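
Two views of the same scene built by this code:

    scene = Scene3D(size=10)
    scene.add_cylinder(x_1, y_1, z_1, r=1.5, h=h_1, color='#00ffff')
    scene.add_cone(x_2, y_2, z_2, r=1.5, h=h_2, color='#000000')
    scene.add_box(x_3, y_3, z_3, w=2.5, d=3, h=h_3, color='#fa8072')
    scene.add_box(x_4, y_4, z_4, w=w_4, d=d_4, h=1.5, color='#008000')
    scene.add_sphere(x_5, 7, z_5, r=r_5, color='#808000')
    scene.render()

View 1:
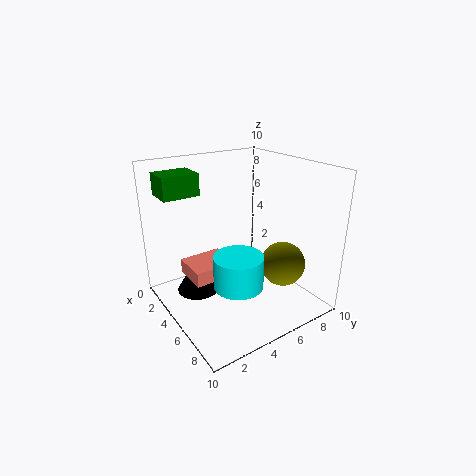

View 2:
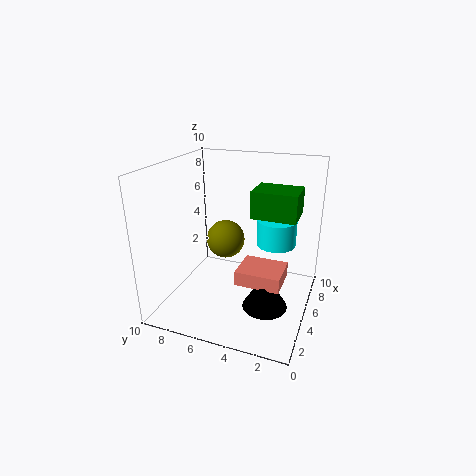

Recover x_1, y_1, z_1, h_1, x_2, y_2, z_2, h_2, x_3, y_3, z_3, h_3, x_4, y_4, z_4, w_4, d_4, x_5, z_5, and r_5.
x_1 = 8; y_1 = 3; z_1 = 3.5; h_1 = 2; x_2 = 3.5; y_2 = 2.5; z_2 = 1; h_2 = 2.5; x_3 = 3; y_3 = 1.5; z_3 = 2.5; h_3 = 1; x_4 = 1.5; y_4 = 0.5; z_4 = 8; w_4 = 2; d_4 = 2.5; x_5 = 7.5; z_5 = 3.5; r_5 = 1.5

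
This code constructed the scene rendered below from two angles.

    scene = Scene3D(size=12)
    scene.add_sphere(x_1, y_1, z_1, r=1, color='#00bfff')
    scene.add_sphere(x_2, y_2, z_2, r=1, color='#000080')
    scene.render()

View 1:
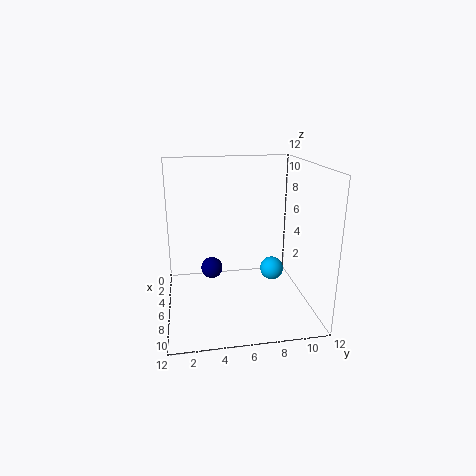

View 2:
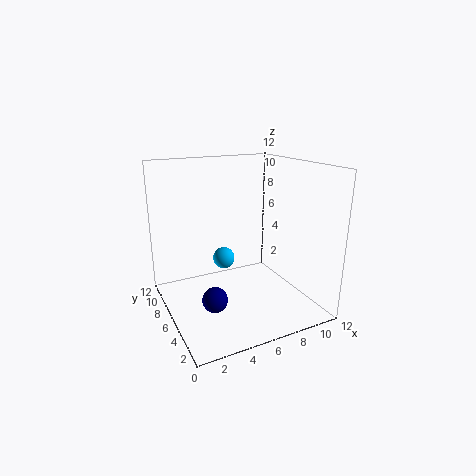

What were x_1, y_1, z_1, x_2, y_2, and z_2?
x_1 = 6, y_1 = 9, z_1 = 3, x_2 = 3, y_2 = 4, z_2 = 2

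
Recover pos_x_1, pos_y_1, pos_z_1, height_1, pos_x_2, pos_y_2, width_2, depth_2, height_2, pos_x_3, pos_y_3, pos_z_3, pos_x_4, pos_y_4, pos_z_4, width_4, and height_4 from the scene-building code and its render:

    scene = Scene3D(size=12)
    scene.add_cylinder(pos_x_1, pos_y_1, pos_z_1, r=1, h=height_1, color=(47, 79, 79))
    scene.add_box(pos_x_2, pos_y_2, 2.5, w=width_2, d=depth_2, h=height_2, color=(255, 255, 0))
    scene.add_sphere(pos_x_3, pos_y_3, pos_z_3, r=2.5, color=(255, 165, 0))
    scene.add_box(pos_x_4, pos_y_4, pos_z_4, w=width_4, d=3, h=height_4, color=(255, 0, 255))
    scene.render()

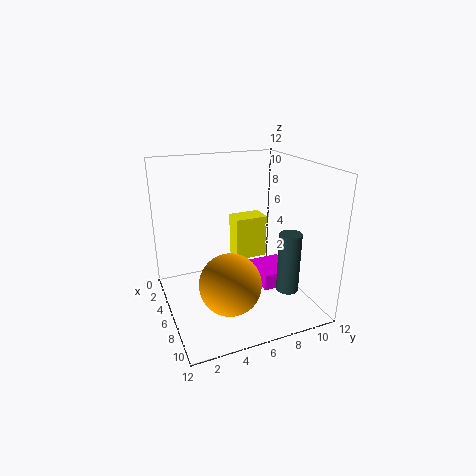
pos_x_1 = 7, pos_y_1 = 10.5, pos_z_1 = 0.5, height_1 = 5.5, pos_x_2 = 1.5, pos_y_2 = 7, width_2 = 2, depth_2 = 3, height_2 = 4, pos_x_3 = 8, pos_y_3 = 4.5, pos_z_3 = 3, pos_x_4 = 3, pos_y_4 = 8.5, pos_z_4 = 0.5, width_4 = 3.5, height_4 = 1.5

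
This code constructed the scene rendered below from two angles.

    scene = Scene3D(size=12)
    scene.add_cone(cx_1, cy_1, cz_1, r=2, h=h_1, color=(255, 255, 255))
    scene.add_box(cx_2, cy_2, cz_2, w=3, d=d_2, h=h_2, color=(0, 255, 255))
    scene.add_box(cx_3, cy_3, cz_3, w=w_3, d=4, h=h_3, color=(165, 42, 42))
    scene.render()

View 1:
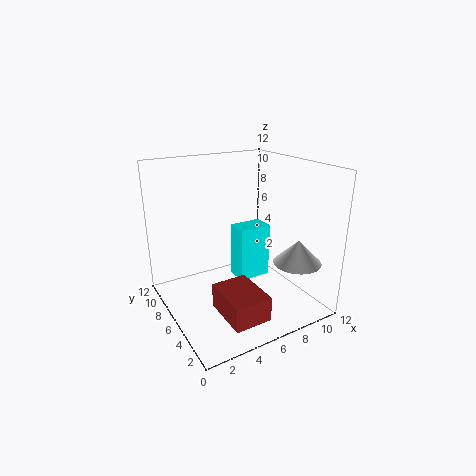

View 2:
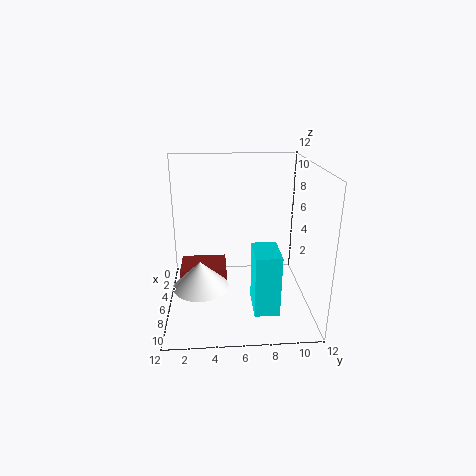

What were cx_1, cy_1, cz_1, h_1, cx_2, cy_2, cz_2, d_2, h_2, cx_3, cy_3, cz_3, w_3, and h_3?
cx_1 = 10
cy_1 = 3
cz_1 = 4
h_1 = 2
cx_2 = 7
cy_2 = 7
cz_2 = 1
d_2 = 2
h_2 = 5
cx_3 = 3
cy_3 = 1
cz_3 = 1
w_3 = 3
h_3 = 2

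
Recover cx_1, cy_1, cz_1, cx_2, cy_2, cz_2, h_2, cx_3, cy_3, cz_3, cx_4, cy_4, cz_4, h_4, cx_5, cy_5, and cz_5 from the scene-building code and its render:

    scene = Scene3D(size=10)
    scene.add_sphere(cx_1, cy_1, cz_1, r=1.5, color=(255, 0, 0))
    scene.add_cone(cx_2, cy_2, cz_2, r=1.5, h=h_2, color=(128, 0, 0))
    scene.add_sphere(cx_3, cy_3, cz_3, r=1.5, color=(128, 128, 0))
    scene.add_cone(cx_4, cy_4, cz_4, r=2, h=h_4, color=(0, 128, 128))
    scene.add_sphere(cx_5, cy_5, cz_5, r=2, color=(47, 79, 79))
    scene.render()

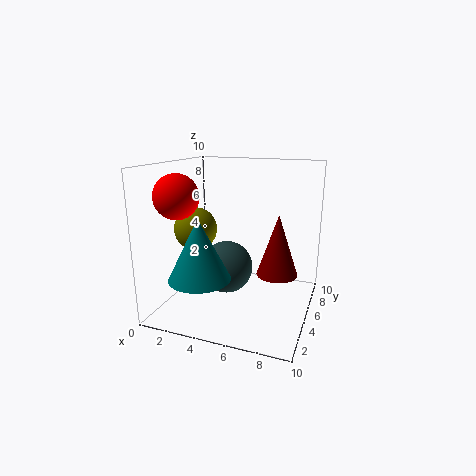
cx_1 = 1.5; cy_1 = 3; cz_1 = 8; cx_2 = 7.5; cy_2 = 6.5; cz_2 = 2; h_2 = 4.5; cx_3 = 2; cy_3 = 4.5; cz_3 = 5.5; cx_4 = 3.5; cy_4 = 2; cz_4 = 3; h_4 = 4; cx_5 = 3.5; cy_5 = 6.5; cz_5 = 2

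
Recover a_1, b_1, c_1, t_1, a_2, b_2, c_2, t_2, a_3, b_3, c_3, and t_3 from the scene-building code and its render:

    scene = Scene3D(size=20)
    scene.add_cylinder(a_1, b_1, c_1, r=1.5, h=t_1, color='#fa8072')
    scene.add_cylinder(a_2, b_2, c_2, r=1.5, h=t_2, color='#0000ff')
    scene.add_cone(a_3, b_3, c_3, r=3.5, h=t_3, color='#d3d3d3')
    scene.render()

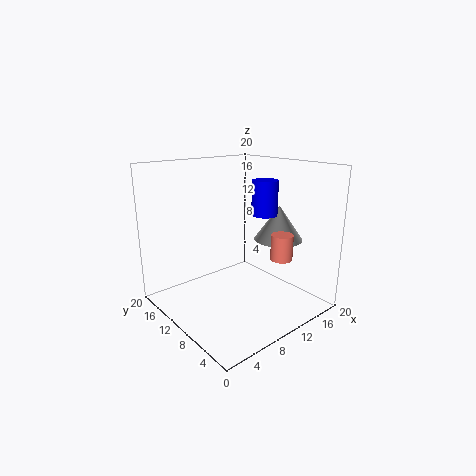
a_1 = 13.5; b_1 = 5; c_1 = 7.5; t_1 = 3.5; a_2 = 8.5; b_2 = 3.5; c_2 = 15; t_2 = 4; a_3 = 16; b_3 = 8; c_3 = 9; t_3 = 5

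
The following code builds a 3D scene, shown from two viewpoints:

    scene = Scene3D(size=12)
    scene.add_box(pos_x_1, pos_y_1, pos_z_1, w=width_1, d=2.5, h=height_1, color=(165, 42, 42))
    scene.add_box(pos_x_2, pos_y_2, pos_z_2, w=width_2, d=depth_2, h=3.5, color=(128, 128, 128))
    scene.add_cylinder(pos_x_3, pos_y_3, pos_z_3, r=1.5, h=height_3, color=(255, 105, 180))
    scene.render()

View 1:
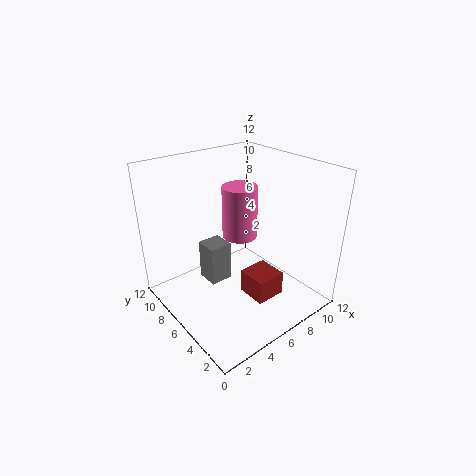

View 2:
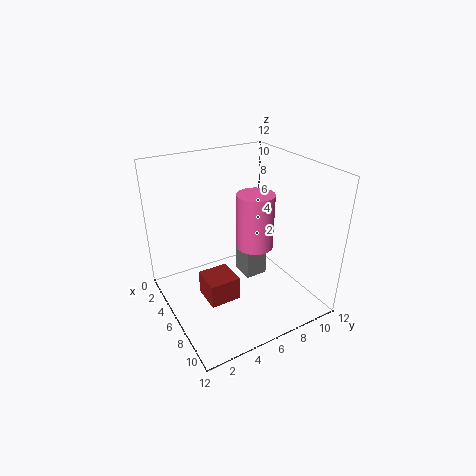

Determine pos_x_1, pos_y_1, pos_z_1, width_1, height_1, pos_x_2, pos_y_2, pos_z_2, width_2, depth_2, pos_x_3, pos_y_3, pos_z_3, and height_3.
pos_x_1 = 5.5
pos_y_1 = 2.5
pos_z_1 = 1.5
width_1 = 2.5
height_1 = 2
pos_x_2 = 4
pos_y_2 = 7
pos_z_2 = 1.5
width_2 = 2
depth_2 = 2
pos_x_3 = 7
pos_y_3 = 7
pos_z_3 = 5.5
height_3 = 4.5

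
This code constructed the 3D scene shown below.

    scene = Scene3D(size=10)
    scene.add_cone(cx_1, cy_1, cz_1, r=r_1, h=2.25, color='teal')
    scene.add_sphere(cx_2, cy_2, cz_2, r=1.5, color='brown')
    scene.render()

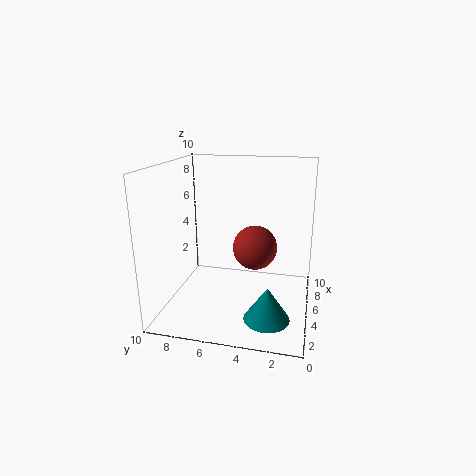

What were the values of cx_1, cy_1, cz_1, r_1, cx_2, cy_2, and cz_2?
cx_1 = 2.5; cy_1 = 2.5; cz_1 = 0.5; r_1 = 1.5; cx_2 = 4.75; cy_2 = 3.75; cz_2 = 4.5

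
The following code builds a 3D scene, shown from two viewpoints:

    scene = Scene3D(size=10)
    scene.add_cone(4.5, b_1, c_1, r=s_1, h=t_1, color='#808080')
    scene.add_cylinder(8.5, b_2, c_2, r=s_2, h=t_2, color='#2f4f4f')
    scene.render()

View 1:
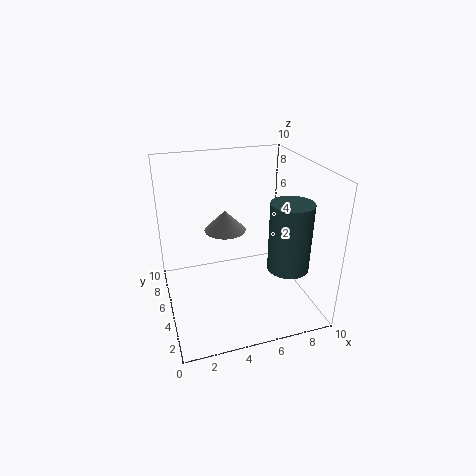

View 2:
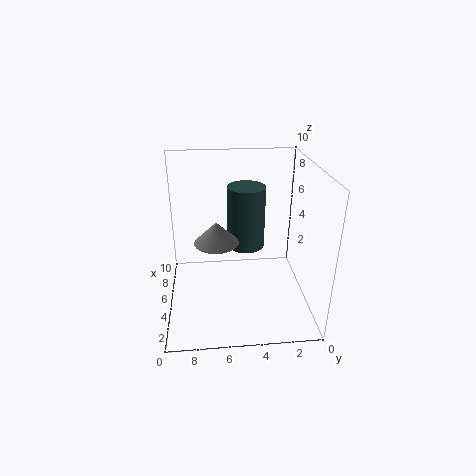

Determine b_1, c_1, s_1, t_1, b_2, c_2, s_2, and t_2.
b_1 = 6.5
c_1 = 5
s_1 = 1.5
t_1 = 1.5
b_2 = 4
c_2 = 2.5
s_2 = 1.5
t_2 = 5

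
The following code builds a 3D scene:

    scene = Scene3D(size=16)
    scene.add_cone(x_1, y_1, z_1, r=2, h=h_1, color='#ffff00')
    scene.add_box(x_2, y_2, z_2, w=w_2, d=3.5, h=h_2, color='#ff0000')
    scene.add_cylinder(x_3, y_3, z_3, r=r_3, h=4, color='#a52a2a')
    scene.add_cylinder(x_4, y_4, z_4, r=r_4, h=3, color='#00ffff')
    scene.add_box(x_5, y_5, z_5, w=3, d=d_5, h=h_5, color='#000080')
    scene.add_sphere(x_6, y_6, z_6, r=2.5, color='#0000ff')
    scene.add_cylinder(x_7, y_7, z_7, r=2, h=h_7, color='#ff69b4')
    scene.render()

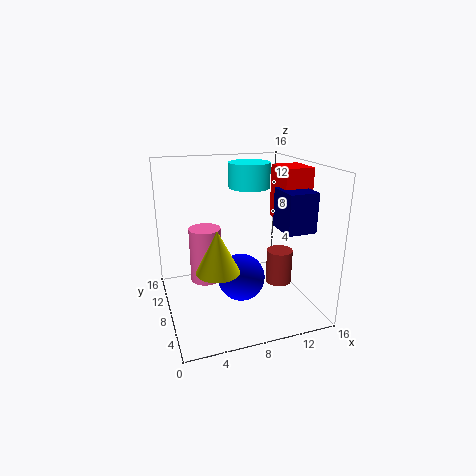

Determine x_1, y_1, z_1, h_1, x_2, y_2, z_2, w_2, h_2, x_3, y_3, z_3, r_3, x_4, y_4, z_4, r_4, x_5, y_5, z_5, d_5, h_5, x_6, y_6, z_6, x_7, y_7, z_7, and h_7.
x_1 = 4; y_1 = 2; z_1 = 7.5; h_1 = 4; x_2 = 11.5; y_2 = 4; z_2 = 10.5; w_2 = 3; h_2 = 5.5; x_3 = 13; y_3 = 7.5; z_3 = 2; r_3 = 1.5; x_4 = 11; y_4 = 12.5; z_4 = 12.5; r_4 = 2.5; x_5 = 11; y_5 = 2; z_5 = 10; d_5 = 3.5; h_5 = 4; x_6 = 7.5; y_6 = 5.5; z_6 = 4.5; x_7 = 5.5; y_7 = 13.5; z_7 = 0.5; h_7 = 7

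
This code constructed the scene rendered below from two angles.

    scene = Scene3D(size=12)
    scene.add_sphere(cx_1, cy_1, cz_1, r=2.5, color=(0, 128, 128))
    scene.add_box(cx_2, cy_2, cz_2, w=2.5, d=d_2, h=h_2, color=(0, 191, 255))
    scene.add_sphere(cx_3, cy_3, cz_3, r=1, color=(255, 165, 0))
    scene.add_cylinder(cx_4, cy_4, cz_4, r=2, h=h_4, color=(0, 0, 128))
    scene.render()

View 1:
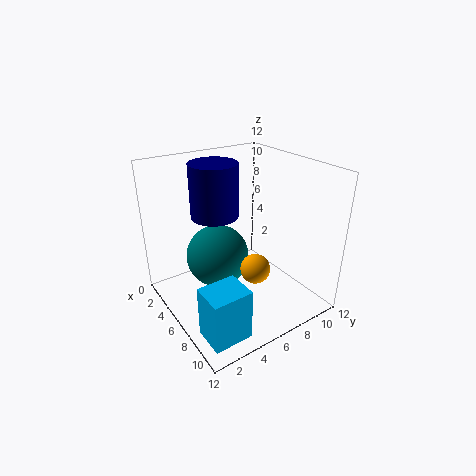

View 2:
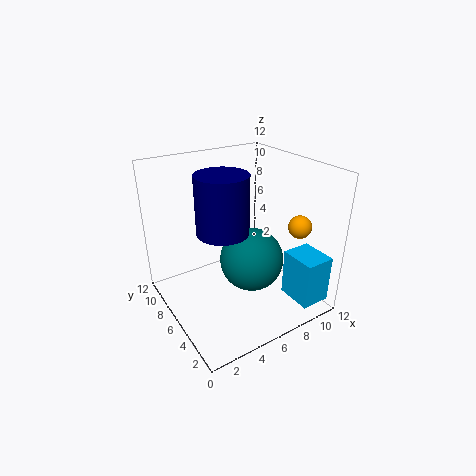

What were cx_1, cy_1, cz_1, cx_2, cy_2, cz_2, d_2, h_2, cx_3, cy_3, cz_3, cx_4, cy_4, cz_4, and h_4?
cx_1 = 6; cy_1 = 4; cz_1 = 5; cx_2 = 9; cy_2 = 0.5; cz_2 = 1; d_2 = 3; h_2 = 4; cx_3 = 11; cy_3 = 4; cz_3 = 6.5; cx_4 = 4; cy_4 = 5; cz_4 = 7.5; h_4 = 4.5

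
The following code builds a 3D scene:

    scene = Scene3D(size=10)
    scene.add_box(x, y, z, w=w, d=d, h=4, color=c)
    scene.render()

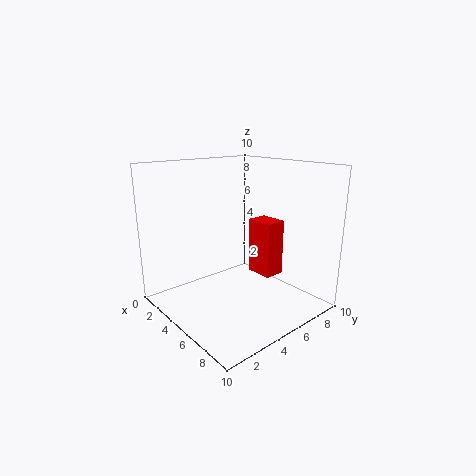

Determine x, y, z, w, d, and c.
x = 4.5
y = 6.5
z = 2
w = 2
d = 1.5
c = 'red'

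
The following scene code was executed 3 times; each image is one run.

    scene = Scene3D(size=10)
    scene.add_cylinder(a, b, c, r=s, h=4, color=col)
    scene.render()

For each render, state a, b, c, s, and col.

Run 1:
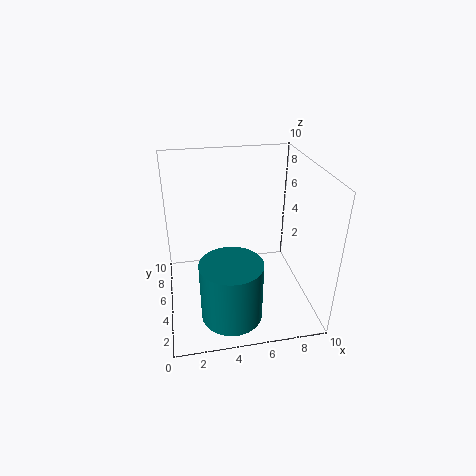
a = 4, b = 2, c = 1, s = 2, col = 'teal'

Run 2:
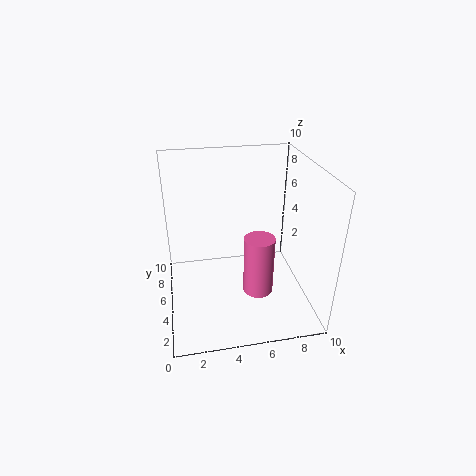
a = 6, b = 3, c = 2, s = 1, col = 'hotpink'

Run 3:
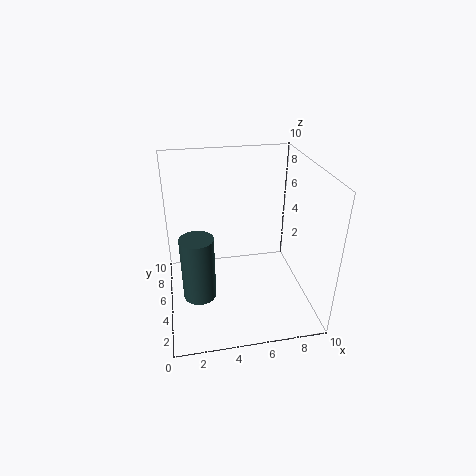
a = 2, b = 2, c = 3, s = 1, col = 'darkslategray'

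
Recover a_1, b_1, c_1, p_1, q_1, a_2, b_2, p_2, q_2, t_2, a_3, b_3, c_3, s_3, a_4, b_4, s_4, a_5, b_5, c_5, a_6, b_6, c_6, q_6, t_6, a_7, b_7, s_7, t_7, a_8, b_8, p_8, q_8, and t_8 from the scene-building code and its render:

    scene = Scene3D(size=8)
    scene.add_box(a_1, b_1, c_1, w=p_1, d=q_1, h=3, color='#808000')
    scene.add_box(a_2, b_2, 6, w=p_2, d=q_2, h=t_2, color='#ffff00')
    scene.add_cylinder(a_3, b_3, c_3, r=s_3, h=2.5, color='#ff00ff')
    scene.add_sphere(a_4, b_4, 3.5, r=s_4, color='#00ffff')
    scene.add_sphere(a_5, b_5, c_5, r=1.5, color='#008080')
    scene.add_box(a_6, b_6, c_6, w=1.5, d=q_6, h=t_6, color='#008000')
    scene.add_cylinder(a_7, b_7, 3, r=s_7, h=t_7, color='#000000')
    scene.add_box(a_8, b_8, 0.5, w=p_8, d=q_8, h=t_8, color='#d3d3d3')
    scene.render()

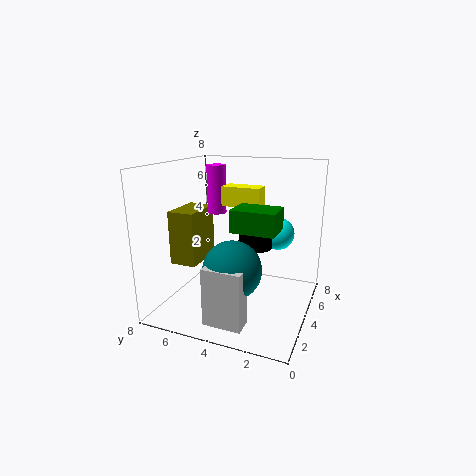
a_1 = 2.5; b_1 = 6; c_1 = 2.5; p_1 = 2.5; q_1 = 1.5; a_2 = 3; b_2 = 2.5; p_2 = 1; q_2 = 2; t_2 = 1; a_3 = 3.5; b_3 = 5; c_3 = 5.5; s_3 = 0.5; a_4 = 7; b_4 = 2.5; s_4 = 1; a_5 = 2; b_5 = 3.5; c_5 = 3; a_6 = 0.5; b_6 = 1; c_6 = 5.5; q_6 = 2; t_6 = 1; a_7 = 5.5; b_7 = 3.5; s_7 = 1; t_7 = 1; a_8 = 0.5; b_8 = 2.5; p_8 = 1; q_8 = 2; t_8 = 3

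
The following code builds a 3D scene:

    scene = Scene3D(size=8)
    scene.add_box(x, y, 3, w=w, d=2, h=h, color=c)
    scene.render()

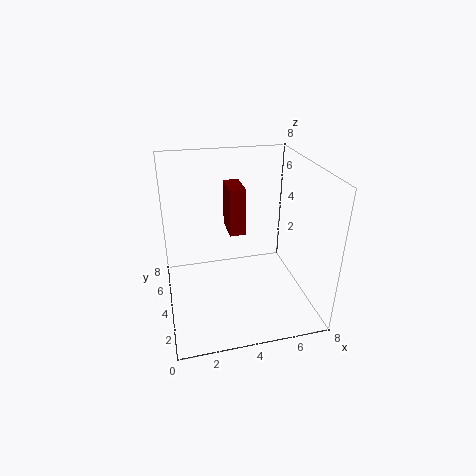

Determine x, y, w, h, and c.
x = 4; y = 6; w = 1; h = 3; c = 'maroon'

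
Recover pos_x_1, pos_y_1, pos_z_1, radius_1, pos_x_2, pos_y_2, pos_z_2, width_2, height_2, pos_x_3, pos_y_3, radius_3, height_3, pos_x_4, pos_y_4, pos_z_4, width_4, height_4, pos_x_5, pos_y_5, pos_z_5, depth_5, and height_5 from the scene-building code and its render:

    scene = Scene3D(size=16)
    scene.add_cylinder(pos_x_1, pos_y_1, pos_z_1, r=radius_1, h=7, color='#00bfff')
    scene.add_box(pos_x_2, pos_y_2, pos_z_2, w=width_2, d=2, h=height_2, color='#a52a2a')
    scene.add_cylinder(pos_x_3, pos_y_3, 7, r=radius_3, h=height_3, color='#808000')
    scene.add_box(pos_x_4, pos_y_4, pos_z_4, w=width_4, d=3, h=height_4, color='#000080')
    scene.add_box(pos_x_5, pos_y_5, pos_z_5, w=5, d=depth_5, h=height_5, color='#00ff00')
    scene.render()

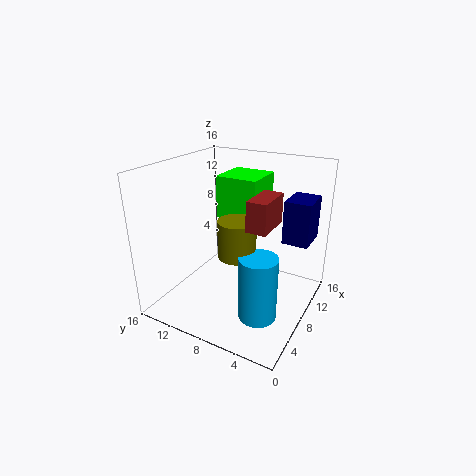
pos_x_1 = 5; pos_y_1 = 4; pos_z_1 = 1; radius_1 = 2; pos_x_2 = 4; pos_y_2 = 3; pos_z_2 = 11; width_2 = 4; height_2 = 3; pos_x_3 = 6; pos_y_3 = 7; radius_3 = 2; height_3 = 4; pos_x_4 = 11; pos_y_4 = 1; pos_z_4 = 7; width_4 = 4; height_4 = 5; pos_x_5 = 10; pos_y_5 = 7; pos_z_5 = 9; depth_5 = 5; height_5 = 5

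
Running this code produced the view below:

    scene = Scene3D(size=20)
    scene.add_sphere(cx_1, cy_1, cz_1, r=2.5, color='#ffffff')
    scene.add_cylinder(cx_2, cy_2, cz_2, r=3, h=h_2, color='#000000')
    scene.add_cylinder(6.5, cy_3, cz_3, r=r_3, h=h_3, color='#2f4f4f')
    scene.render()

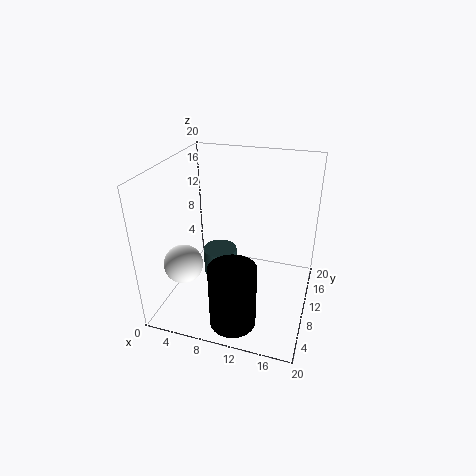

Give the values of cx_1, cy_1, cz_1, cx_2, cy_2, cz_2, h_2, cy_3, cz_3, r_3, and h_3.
cx_1 = 4.5, cy_1 = 4, cz_1 = 8.5, cx_2 = 11.5, cy_2 = 3, cz_2 = 1.5, h_2 = 8.5, cy_3 = 12, cz_3 = 2.5, r_3 = 2.5, h_3 = 4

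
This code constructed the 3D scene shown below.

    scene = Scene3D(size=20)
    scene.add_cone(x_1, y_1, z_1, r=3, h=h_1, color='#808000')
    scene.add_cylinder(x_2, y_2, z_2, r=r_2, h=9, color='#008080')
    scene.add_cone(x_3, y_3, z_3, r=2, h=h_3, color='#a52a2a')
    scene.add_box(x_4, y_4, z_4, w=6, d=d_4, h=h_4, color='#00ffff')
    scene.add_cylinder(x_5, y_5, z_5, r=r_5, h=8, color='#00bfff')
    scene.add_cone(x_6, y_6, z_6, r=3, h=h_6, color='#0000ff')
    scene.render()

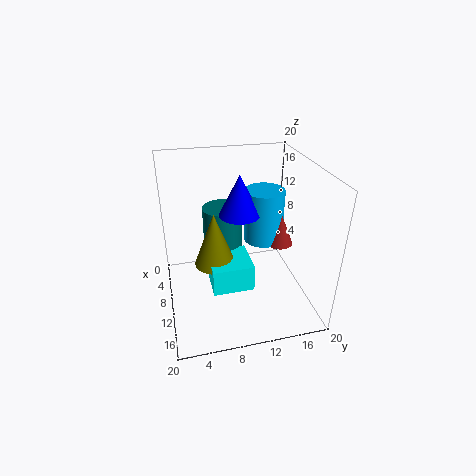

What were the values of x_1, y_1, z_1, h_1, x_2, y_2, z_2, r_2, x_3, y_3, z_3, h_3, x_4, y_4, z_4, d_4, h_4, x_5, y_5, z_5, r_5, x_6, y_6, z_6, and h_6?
x_1 = 8, y_1 = 7, z_1 = 5, h_1 = 8, x_2 = 4, y_2 = 9, z_2 = 3, r_2 = 3, x_3 = 8, y_3 = 17, z_3 = 7, h_3 = 5, x_4 = 6, y_4 = 6, z_4 = 2, d_4 = 6, h_4 = 4, x_5 = 6, y_5 = 15, z_5 = 7, r_5 = 3, x_6 = 7, y_6 = 11, z_6 = 12, h_6 = 6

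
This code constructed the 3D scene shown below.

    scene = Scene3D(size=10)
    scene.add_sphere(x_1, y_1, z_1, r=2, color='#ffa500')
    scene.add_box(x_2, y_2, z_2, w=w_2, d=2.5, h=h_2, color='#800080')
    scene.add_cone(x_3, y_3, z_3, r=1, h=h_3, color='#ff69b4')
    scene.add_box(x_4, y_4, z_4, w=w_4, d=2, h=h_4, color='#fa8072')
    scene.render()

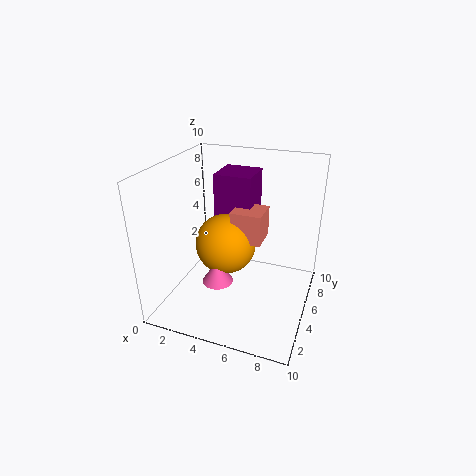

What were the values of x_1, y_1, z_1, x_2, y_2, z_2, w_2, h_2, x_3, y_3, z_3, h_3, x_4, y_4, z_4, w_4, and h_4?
x_1 = 4.5, y_1 = 4, z_1 = 5, x_2 = 3.5, y_2 = 4.5, z_2 = 5.5, w_2 = 2.5, h_2 = 4, x_3 = 4.5, y_3 = 2.5, z_3 = 3, h_3 = 1.5, x_4 = 5, y_4 = 3.5, z_4 = 5.5, w_4 = 2, h_4 = 2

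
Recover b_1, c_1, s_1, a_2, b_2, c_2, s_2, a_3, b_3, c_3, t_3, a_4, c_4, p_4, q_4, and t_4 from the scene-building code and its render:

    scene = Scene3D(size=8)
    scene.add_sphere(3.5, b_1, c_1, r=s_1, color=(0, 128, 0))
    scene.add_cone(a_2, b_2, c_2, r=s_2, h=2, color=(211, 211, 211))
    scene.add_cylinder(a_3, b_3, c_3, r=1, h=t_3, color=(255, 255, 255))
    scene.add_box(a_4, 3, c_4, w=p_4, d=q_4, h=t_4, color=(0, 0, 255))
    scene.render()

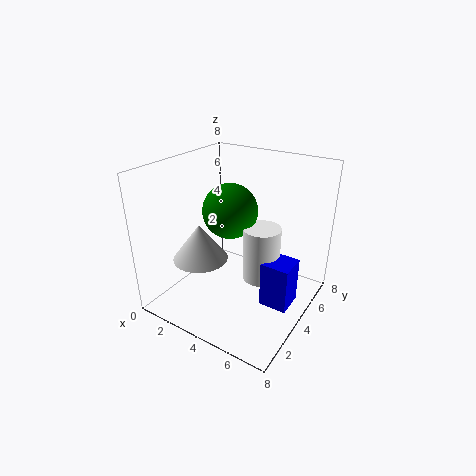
b_1 = 4; c_1 = 5.5; s_1 = 1.5; a_2 = 2.5; b_2 = 2.5; c_2 = 3; s_2 = 1.5; a_3 = 5.5; b_3 = 4; c_3 = 2; t_3 = 3; a_4 = 6; c_4 = 1; p_4 = 1.5; q_4 = 1.5; t_4 = 2.5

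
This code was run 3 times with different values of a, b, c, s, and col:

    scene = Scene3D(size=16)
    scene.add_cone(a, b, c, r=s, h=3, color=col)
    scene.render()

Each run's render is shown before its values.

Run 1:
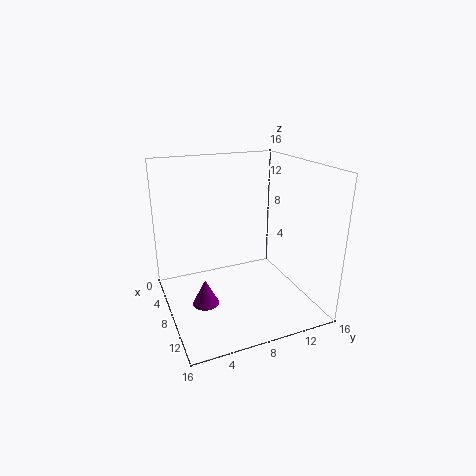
a = 8; b = 4; c = 0.5; s = 1.5; col = 'purple'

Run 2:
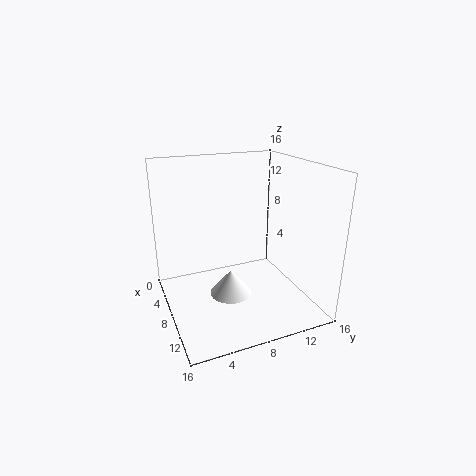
a = 7; b = 7.5; c = 0.5; s = 2.5; col = 'white'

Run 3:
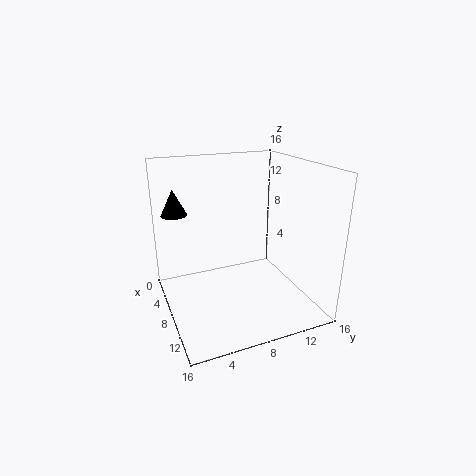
a = 3.5; b = 2; c = 10; s = 1.5; col = 'black'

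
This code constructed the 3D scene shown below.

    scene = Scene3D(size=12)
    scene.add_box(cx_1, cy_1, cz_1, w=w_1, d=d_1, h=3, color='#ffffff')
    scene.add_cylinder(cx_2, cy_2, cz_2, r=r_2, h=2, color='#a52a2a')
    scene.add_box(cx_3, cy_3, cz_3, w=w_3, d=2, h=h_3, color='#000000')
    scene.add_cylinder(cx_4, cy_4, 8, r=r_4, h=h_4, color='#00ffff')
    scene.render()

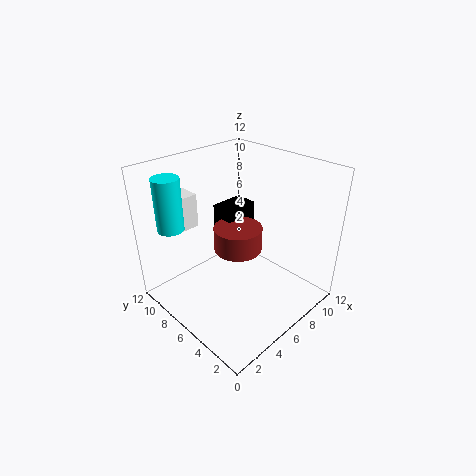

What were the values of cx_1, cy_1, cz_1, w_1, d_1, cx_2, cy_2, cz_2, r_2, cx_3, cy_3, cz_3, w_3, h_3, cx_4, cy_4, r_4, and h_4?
cx_1 = 3
cy_1 = 10
cz_1 = 6
w_1 = 2
d_1 = 2
cx_2 = 6
cy_2 = 6
cz_2 = 5
r_2 = 2
cx_3 = 6
cy_3 = 7
cz_3 = 6
w_3 = 3
h_3 = 2
cx_4 = 1
cy_4 = 8
r_4 = 1
h_4 = 4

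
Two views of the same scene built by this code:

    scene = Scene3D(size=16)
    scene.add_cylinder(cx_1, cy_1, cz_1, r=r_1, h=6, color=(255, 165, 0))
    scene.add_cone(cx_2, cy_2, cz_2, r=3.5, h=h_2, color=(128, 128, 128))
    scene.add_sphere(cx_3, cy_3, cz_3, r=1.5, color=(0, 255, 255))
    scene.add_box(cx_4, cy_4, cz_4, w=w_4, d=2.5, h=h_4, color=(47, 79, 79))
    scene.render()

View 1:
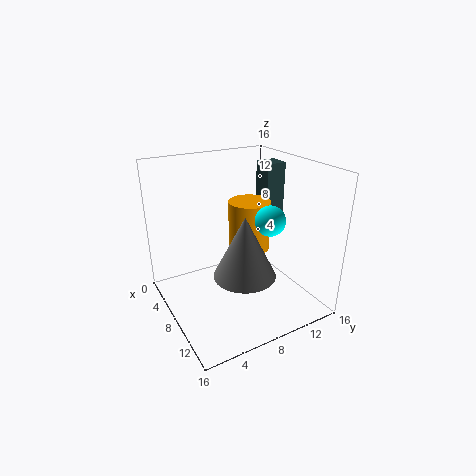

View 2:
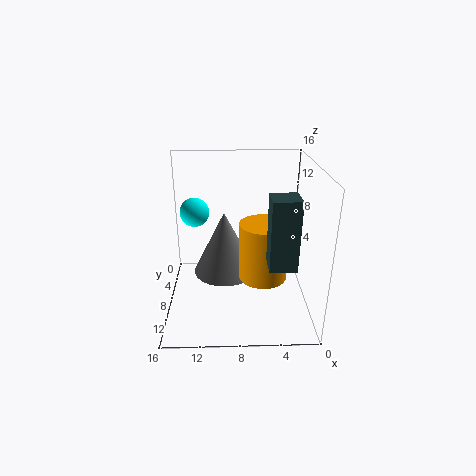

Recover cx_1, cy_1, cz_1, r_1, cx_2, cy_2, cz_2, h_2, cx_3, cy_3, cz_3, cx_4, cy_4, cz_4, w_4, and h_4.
cx_1 = 5.5, cy_1 = 11, cz_1 = 5, r_1 = 2.5, cx_2 = 9.5, cy_2 = 8, cz_2 = 4, h_2 = 7, cx_3 = 12.5, cy_3 = 9, cz_3 = 11.5, cx_4 = 3, cy_4 = 13.5, cz_4 = 8.5, w_4 = 2.5, h_4 = 6.5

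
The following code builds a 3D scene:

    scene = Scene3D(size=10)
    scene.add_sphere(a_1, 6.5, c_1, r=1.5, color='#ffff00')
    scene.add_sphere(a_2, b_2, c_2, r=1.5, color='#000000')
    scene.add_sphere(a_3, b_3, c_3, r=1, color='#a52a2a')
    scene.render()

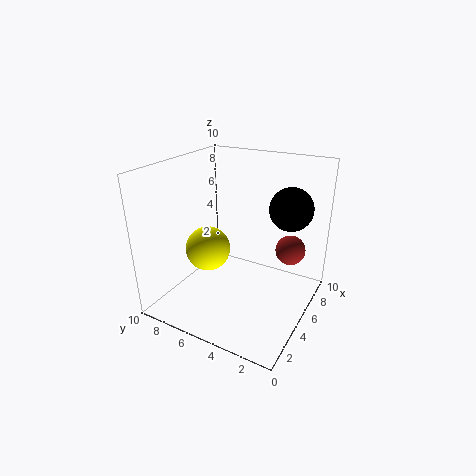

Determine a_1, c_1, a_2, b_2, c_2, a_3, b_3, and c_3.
a_1 = 3.5, c_1 = 4.5, a_2 = 7, b_2 = 2, c_2 = 7, a_3 = 6, b_3 = 1.5, c_3 = 4.5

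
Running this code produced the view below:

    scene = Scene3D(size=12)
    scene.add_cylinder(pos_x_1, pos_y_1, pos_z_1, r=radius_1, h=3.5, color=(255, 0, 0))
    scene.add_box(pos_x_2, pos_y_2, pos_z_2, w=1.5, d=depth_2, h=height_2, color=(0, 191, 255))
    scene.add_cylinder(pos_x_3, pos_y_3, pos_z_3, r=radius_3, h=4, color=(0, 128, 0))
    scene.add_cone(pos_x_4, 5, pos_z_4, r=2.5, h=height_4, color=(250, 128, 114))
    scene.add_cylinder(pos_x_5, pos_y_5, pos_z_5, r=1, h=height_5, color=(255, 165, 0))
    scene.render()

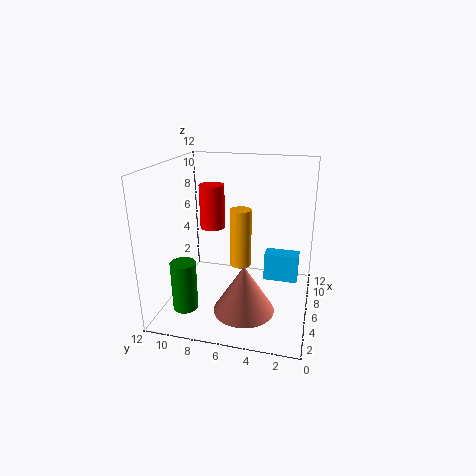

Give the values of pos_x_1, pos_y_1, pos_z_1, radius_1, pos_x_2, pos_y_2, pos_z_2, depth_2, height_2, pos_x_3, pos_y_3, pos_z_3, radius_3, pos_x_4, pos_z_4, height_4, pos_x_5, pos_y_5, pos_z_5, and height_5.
pos_x_1 = 5.5; pos_y_1 = 8; pos_z_1 = 7; radius_1 = 1; pos_x_2 = 7.5; pos_y_2 = 1; pos_z_2 = 1.5; depth_2 = 3; height_2 = 2.5; pos_x_3 = 2.5; pos_y_3 = 9.5; pos_z_3 = 1; radius_3 = 1; pos_x_4 = 4; pos_z_4 = 0.5; height_4 = 4; pos_x_5 = 9; pos_y_5 = 6.5; pos_z_5 = 2; height_5 = 5.5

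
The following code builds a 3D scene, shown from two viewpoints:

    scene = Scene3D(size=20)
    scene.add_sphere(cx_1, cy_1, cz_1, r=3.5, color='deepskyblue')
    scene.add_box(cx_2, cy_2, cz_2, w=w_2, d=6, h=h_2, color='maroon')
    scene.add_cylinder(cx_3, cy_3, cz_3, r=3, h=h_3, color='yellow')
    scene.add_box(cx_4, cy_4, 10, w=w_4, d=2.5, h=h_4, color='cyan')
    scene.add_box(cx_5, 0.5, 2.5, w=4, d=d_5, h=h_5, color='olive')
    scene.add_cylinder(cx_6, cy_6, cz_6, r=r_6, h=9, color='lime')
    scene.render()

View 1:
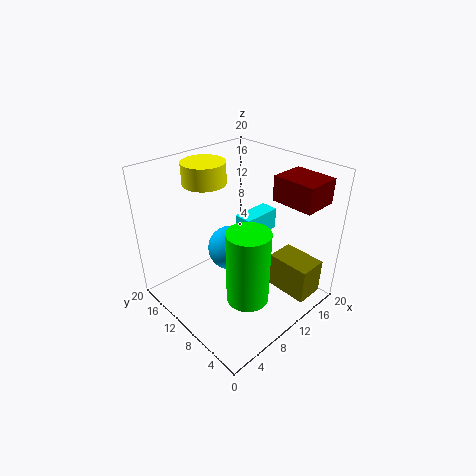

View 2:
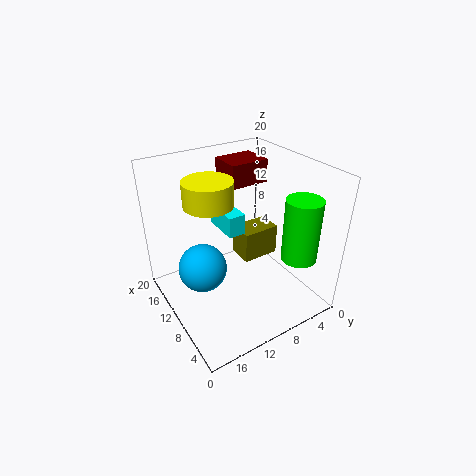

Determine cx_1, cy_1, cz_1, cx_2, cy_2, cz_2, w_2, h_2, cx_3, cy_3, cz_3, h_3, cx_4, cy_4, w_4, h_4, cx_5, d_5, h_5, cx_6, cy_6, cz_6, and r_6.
cx_1 = 12.5; cy_1 = 14.5; cz_1 = 5; cx_2 = 14.5; cy_2 = 2; cz_2 = 15; w_2 = 5; h_2 = 3.5; cx_3 = 8.5; cy_3 = 15; cz_3 = 17; h_3 = 3; cx_4 = 10.5; cy_4 = 8.5; w_4 = 5.5; h_4 = 3; cx_5 = 13; d_5 = 6; h_5 = 5; cx_6 = 5; cy_6 = 3; cz_6 = 7; r_6 = 2.5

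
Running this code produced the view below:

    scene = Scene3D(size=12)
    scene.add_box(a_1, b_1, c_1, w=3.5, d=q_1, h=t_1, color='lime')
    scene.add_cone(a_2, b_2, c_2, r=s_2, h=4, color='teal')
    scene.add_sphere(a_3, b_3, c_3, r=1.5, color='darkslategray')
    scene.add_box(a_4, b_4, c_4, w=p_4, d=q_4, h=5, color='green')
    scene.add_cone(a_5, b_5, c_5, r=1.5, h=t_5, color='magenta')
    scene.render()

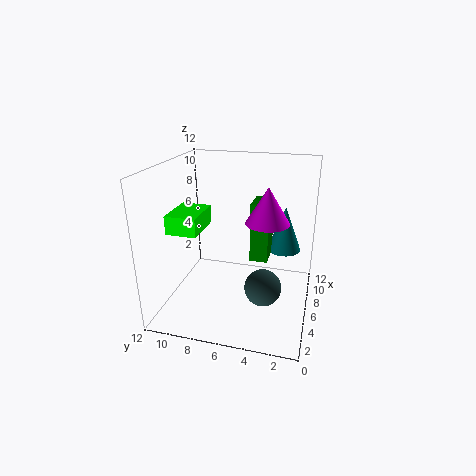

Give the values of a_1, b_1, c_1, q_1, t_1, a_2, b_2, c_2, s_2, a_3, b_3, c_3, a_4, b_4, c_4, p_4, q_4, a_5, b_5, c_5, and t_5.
a_1 = 3; b_1 = 8.5; c_1 = 7; q_1 = 2.5; t_1 = 1.5; a_2 = 9; b_2 = 2.5; c_2 = 4; s_2 = 1.5; a_3 = 4.5; b_3 = 3.5; c_3 = 2.5; a_4 = 6; b_4 = 3.5; c_4 = 4; p_4 = 2.5; q_4 = 1.5; a_5 = 2.5; b_5 = 3; c_5 = 9; t_5 = 2.5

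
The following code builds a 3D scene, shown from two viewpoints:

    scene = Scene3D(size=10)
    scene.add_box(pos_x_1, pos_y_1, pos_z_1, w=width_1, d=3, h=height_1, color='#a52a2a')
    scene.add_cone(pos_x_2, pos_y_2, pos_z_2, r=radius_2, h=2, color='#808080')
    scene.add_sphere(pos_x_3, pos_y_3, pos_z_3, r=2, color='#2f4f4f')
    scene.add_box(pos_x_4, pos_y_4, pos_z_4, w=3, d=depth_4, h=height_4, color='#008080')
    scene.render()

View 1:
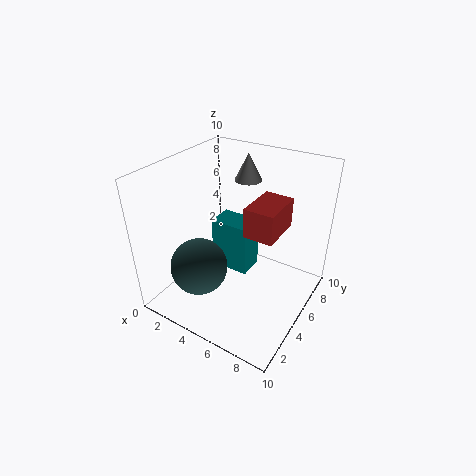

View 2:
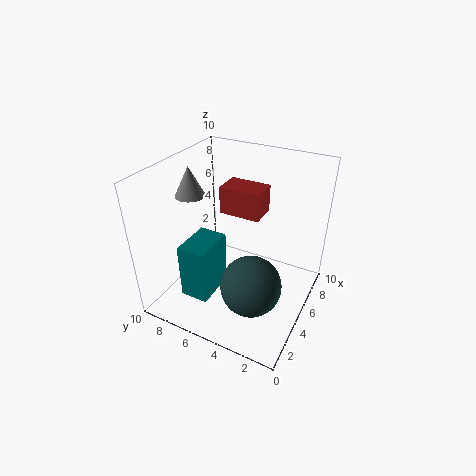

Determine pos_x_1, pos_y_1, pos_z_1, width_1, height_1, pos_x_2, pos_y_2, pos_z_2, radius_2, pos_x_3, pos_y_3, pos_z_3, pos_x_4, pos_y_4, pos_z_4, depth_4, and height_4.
pos_x_1 = 6
pos_y_1 = 4
pos_z_1 = 6
width_1 = 2
height_1 = 2
pos_x_2 = 4
pos_y_2 = 8
pos_z_2 = 8
radius_2 = 1
pos_x_3 = 3
pos_y_3 = 3
pos_z_3 = 3
pos_x_4 = 2
pos_y_4 = 6
pos_z_4 = 1
depth_4 = 2
height_4 = 4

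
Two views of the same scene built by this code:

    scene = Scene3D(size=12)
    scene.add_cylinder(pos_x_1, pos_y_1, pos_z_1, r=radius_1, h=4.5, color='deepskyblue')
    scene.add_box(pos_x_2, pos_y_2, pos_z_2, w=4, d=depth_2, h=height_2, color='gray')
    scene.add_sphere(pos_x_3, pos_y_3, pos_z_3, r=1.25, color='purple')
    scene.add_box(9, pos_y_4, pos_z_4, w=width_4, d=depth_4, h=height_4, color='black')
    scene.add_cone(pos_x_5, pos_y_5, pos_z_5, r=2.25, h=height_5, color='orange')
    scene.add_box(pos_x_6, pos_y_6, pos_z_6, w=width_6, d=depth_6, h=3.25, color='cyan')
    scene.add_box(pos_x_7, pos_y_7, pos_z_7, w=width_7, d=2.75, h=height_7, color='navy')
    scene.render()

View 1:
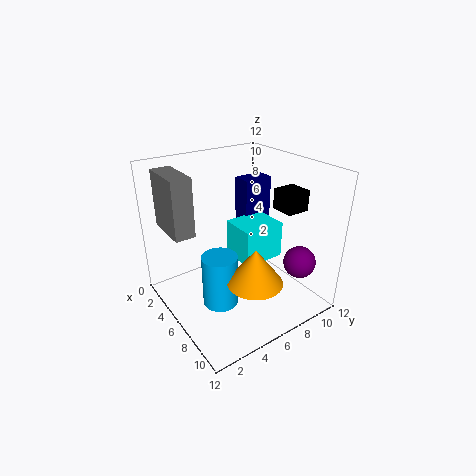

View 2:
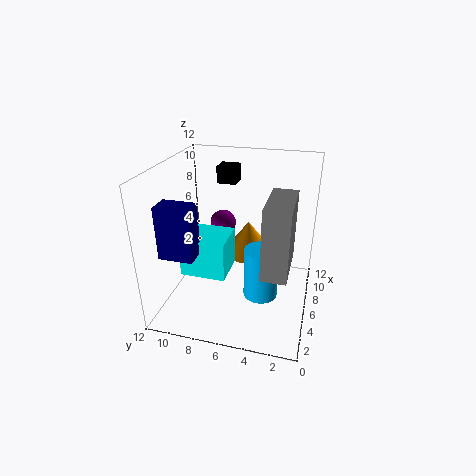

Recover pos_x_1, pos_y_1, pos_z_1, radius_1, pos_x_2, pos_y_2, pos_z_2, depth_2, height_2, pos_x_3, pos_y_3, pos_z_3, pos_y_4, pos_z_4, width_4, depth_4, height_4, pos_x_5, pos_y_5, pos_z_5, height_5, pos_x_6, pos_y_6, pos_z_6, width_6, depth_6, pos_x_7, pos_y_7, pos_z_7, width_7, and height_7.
pos_x_1 = 6.25
pos_y_1 = 4
pos_z_1 = 0.5
radius_1 = 1.5
pos_x_2 = 0.25
pos_y_2 = 1.25
pos_z_2 = 6.25
depth_2 = 1.75
height_2 = 5
pos_x_3 = 10.5
pos_y_3 = 8.75
pos_z_3 = 5
pos_y_4 = 7
pos_z_4 = 9.5
width_4 = 1.75
depth_4 = 1.75
height_4 = 1.5
pos_x_5 = 8.75
pos_y_5 = 5.75
pos_z_5 = 3.25
height_5 = 3
pos_x_6 = 3.5
pos_y_6 = 6.5
pos_z_6 = 3.25
width_6 = 3.25
depth_6 = 3.75
pos_x_7 = 2
pos_y_7 = 8.5
pos_z_7 = 5.5
width_7 = 1.75
height_7 = 4.25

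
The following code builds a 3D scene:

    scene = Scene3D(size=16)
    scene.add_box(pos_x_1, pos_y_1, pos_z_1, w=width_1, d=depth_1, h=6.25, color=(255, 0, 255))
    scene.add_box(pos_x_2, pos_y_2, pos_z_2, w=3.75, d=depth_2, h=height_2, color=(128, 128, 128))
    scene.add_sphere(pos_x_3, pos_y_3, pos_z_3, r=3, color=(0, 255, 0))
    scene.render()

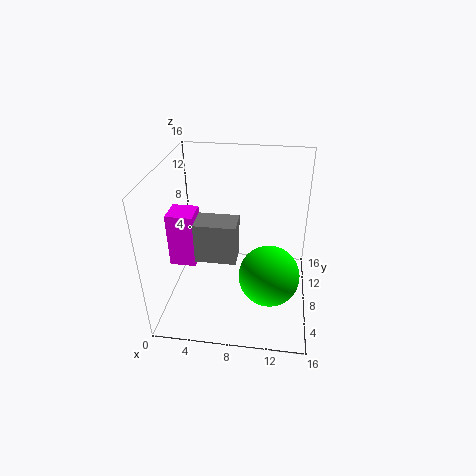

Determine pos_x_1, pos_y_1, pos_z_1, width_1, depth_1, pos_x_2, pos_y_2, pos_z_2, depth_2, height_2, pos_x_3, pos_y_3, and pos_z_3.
pos_x_1 = 0.25; pos_y_1 = 6.75; pos_z_1 = 4.5; width_1 = 3; depth_1 = 3; pos_x_2 = 5; pos_y_2 = 1.25; pos_z_2 = 9.5; depth_2 = 2.5; height_2 = 3.75; pos_x_3 = 11.75; pos_y_3 = 3.5; pos_z_3 = 6.75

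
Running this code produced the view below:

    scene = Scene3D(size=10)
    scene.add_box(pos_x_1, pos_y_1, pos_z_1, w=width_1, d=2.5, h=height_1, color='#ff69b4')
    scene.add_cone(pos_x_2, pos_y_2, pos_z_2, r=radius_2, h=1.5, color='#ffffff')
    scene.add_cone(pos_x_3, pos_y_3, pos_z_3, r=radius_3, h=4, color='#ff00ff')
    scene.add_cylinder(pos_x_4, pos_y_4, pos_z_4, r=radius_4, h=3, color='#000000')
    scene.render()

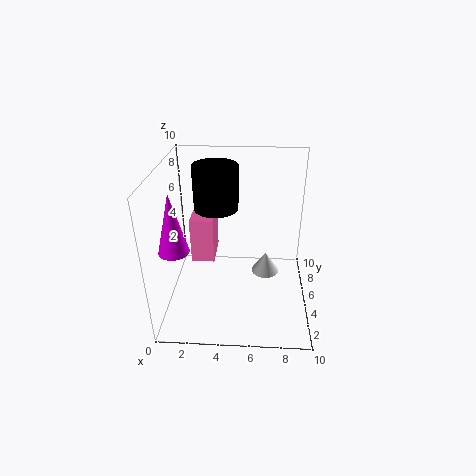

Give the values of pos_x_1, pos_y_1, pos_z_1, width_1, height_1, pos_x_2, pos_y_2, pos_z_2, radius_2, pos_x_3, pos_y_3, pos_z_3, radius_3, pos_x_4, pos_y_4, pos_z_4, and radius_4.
pos_x_1 = 2
pos_y_1 = 3.5
pos_z_1 = 4
width_1 = 1.5
height_1 = 3
pos_x_2 = 7
pos_y_2 = 5.5
pos_z_2 = 2
radius_2 = 1
pos_x_3 = 1
pos_y_3 = 3
pos_z_3 = 5
radius_3 = 1
pos_x_4 = 3.5
pos_y_4 = 5.5
pos_z_4 = 7
radius_4 = 1.5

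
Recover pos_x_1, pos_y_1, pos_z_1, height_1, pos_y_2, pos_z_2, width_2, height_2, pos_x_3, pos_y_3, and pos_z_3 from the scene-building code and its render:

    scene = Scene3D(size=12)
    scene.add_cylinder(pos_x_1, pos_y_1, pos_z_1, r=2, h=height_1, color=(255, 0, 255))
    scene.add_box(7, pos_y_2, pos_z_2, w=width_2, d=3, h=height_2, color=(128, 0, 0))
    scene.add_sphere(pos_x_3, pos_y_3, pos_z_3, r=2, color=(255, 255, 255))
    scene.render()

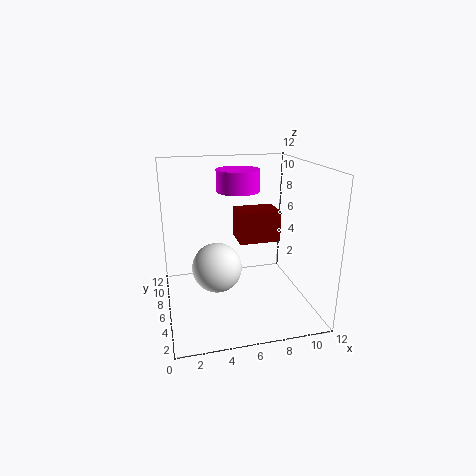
pos_x_1 = 7; pos_y_1 = 10; pos_z_1 = 9; height_1 = 2; pos_y_2 = 9; pos_z_2 = 4; width_2 = 4; height_2 = 3; pos_x_3 = 4; pos_y_3 = 5; pos_z_3 = 4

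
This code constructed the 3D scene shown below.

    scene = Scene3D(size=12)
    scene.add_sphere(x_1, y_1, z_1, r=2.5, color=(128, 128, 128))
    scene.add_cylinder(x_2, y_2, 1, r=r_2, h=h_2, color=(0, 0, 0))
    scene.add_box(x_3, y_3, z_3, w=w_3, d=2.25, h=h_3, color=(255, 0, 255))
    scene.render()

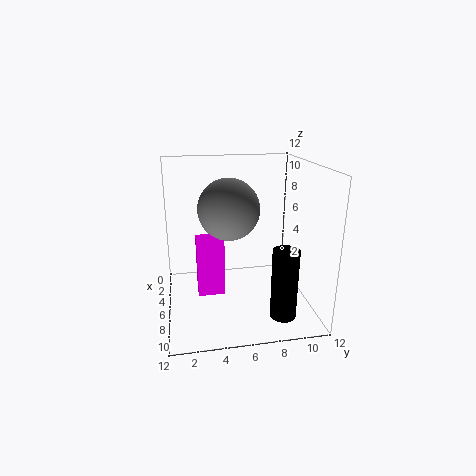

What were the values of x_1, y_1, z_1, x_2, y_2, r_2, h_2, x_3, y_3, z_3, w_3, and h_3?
x_1 = 6, y_1 = 5.25, z_1 = 8.5, x_2 = 10.25, y_2 = 8.75, r_2 = 1, h_2 = 5.5, x_3 = 5.25, y_3 = 2.5, z_3 = 1.25, w_3 = 1.5, h_3 = 5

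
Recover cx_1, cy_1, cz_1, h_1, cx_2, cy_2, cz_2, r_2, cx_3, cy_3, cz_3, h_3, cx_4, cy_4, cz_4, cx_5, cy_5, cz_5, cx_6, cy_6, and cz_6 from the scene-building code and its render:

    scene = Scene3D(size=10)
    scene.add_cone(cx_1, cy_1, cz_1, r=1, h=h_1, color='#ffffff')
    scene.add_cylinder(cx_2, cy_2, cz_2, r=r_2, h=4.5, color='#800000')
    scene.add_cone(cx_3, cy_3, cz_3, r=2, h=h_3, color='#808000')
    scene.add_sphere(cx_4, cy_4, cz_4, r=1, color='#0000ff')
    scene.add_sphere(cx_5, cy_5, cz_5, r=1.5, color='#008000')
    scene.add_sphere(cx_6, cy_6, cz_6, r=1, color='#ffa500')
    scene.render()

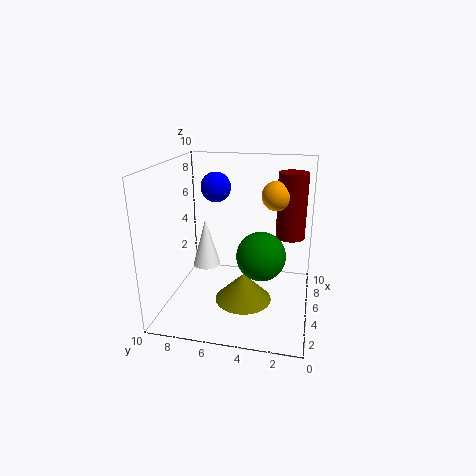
cx_1 = 5.5
cy_1 = 7.5
cz_1 = 2.5
h_1 = 3.5
cx_2 = 6
cy_2 = 1.5
cz_2 = 5
r_2 = 1
cx_3 = 4.5
cy_3 = 4.5
cz_3 = 0.5
h_3 = 2
cx_4 = 5
cy_4 = 6.5
cz_4 = 8.5
cx_5 = 2.5
cy_5 = 3
cz_5 = 5
cx_6 = 5.5
cy_6 = 2.5
cz_6 = 8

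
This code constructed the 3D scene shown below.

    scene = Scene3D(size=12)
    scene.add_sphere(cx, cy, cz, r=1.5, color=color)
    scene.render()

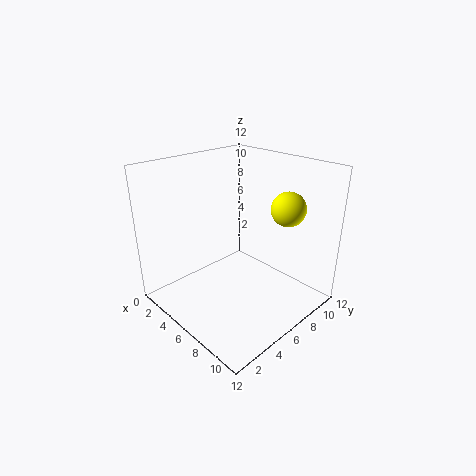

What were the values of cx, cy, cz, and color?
cx = 8, cy = 10, cz = 8, color = 'yellow'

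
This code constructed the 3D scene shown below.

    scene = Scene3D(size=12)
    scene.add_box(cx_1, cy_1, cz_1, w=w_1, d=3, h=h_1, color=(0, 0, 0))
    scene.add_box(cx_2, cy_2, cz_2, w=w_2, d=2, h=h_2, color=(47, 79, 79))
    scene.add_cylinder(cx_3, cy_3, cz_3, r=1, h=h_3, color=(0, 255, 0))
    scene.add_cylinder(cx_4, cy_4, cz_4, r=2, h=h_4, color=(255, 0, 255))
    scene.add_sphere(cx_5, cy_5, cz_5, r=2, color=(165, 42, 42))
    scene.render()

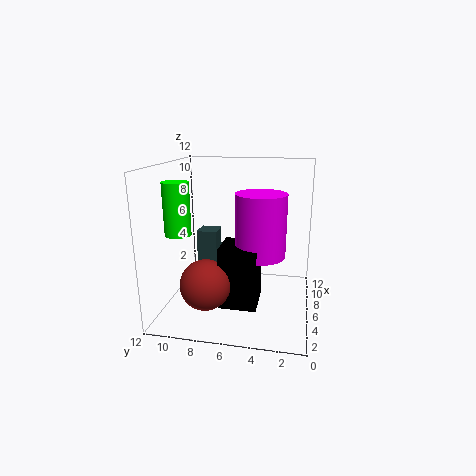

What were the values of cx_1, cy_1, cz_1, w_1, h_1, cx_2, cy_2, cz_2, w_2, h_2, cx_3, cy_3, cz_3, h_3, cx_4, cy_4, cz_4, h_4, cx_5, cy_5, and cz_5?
cx_1 = 3; cy_1 = 4; cz_1 = 1; w_1 = 3; h_1 = 5; cx_2 = 10; cy_2 = 9; cz_2 = 1; w_2 = 2; h_2 = 4; cx_3 = 3; cy_3 = 10; cz_3 = 7; h_3 = 4; cx_4 = 5; cy_4 = 4; cz_4 = 5; h_4 = 5; cx_5 = 3; cy_5 = 8; cz_5 = 3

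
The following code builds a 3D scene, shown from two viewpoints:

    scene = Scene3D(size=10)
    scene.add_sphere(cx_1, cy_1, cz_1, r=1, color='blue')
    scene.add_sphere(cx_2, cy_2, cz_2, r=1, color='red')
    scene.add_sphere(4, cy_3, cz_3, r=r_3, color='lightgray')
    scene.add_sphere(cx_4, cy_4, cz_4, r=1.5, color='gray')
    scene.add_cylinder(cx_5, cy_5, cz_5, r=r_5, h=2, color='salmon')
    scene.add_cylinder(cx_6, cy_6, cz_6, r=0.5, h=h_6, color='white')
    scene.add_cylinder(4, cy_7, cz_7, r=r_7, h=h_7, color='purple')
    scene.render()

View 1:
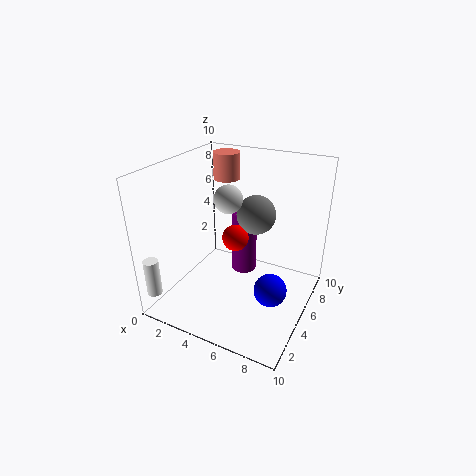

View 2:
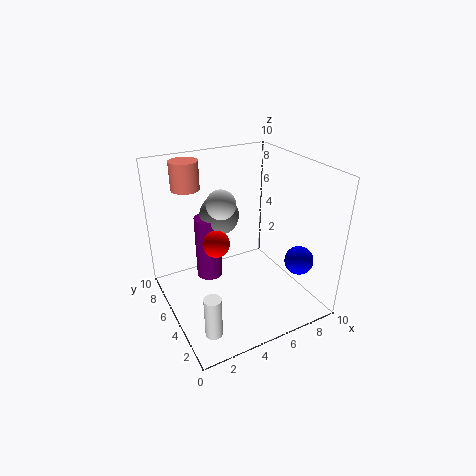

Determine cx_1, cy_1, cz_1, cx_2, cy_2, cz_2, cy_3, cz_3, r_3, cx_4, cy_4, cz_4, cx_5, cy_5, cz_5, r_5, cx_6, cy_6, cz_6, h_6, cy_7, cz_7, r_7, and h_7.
cx_1 = 8.5; cy_1 = 2.5; cz_1 = 3.5; cx_2 = 4; cy_2 = 6.5; cz_2 = 4; cy_3 = 5.5; cz_3 = 7.5; r_3 = 1; cx_4 = 5; cy_4 = 8; cz_4 = 5.5; cx_5 = 2.5; cy_5 = 8; cz_5 = 8; r_5 = 1; cx_6 = 1; cy_6 = 0.5; cz_6 = 2; h_6 = 2.5; cy_7 = 8; cz_7 = 0.5; r_7 = 1; h_7 = 5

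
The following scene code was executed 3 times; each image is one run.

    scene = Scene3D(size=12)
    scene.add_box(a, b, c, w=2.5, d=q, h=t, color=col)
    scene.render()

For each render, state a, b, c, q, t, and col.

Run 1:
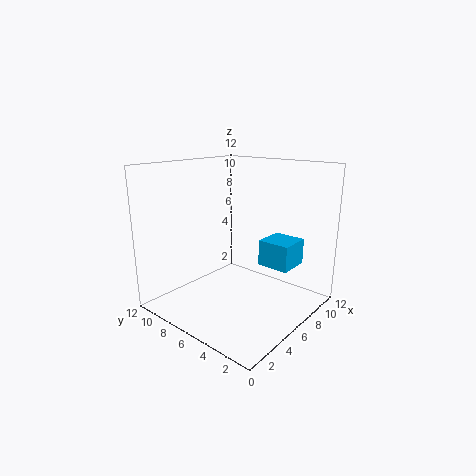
a = 5.5
b = 1
c = 4.5
q = 2.5
t = 2
col = 'deepskyblue'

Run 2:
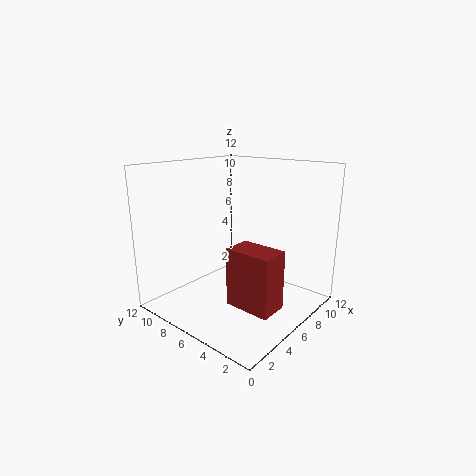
a = 4.5
b = 2
c = 0.5
q = 4
t = 5
col = 'brown'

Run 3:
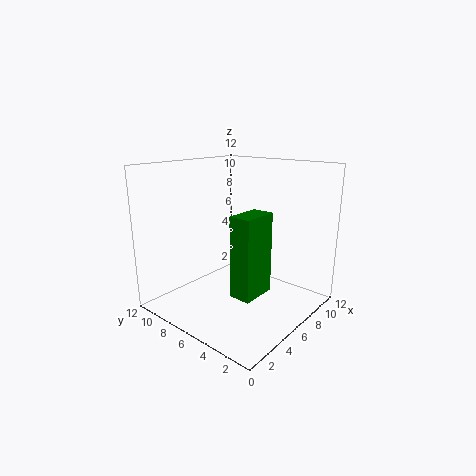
a = 1
b = 1
c = 4
q = 1.5
t = 5.5
col = 'green'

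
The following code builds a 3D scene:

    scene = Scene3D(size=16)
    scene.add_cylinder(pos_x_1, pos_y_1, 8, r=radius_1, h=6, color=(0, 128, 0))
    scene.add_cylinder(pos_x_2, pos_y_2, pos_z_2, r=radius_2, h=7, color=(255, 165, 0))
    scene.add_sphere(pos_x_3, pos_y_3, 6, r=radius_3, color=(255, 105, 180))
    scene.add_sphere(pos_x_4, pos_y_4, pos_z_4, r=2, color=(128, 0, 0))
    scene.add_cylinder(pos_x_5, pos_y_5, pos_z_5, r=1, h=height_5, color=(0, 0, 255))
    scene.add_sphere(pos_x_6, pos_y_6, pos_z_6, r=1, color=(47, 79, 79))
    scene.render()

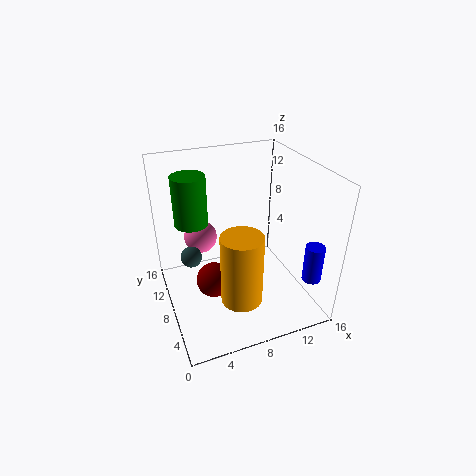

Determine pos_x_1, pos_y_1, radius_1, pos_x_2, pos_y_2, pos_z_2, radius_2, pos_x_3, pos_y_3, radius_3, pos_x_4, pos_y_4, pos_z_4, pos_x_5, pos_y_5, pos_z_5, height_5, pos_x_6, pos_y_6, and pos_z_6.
pos_x_1 = 4; pos_y_1 = 13; radius_1 = 2; pos_x_2 = 6; pos_y_2 = 2; pos_z_2 = 5; radius_2 = 2; pos_x_3 = 5; pos_y_3 = 13; radius_3 = 2; pos_x_4 = 5; pos_y_4 = 8; pos_z_4 = 3; pos_x_5 = 14; pos_y_5 = 2; pos_z_5 = 5; height_5 = 4; pos_x_6 = 2; pos_y_6 = 5; pos_z_6 = 9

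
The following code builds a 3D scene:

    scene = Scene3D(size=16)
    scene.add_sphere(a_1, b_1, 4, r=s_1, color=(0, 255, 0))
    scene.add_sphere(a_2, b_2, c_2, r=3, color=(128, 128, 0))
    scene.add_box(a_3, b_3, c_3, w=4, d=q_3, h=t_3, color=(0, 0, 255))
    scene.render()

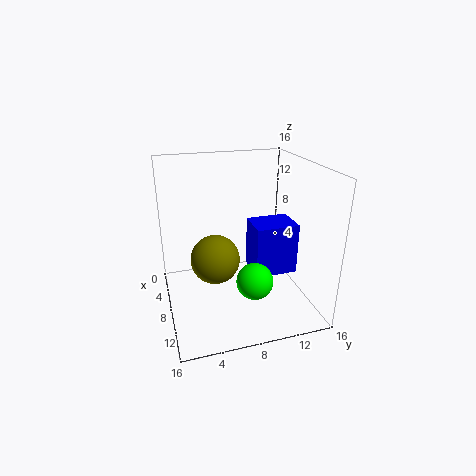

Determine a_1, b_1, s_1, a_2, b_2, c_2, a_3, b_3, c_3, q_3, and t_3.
a_1 = 11
b_1 = 9
s_1 = 2
a_2 = 5
b_2 = 6
c_2 = 4
a_3 = 5
b_3 = 10
c_3 = 3
q_3 = 5
t_3 = 6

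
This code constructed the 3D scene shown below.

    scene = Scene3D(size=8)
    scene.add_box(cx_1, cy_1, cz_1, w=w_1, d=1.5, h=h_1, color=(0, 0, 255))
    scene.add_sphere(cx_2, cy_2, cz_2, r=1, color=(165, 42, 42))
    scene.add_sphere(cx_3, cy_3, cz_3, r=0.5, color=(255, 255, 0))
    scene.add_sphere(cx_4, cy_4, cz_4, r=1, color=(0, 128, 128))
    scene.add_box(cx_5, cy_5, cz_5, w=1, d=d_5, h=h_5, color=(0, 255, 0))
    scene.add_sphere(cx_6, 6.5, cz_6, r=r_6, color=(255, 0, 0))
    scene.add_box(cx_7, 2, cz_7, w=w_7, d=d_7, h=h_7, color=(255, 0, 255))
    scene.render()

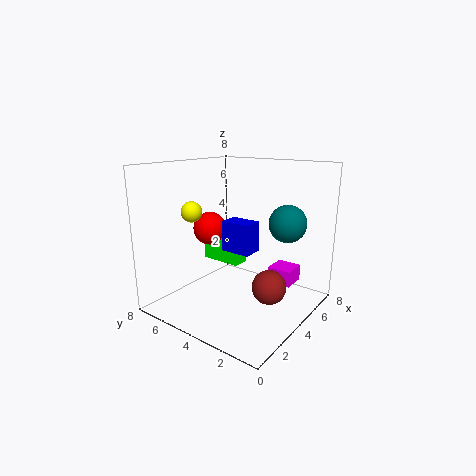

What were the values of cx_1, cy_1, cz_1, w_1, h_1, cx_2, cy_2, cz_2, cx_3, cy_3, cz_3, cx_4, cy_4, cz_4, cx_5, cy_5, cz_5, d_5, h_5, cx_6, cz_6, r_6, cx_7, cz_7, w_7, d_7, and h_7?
cx_1 = 2
cy_1 = 2
cz_1 = 4
w_1 = 1
h_1 = 1.5
cx_2 = 5
cy_2 = 2.5
cz_2 = 1
cx_3 = 1
cy_3 = 4.5
cz_3 = 6
cx_4 = 5
cy_4 = 1.5
cz_4 = 5
cx_5 = 4.5
cy_5 = 4.5
cz_5 = 2
d_5 = 2.5
h_5 = 2
cx_6 = 4.5
cz_6 = 4
r_6 = 1
cx_7 = 6.5
cz_7 = 0.5
w_7 = 1.5
d_7 = 1.5
h_7 = 1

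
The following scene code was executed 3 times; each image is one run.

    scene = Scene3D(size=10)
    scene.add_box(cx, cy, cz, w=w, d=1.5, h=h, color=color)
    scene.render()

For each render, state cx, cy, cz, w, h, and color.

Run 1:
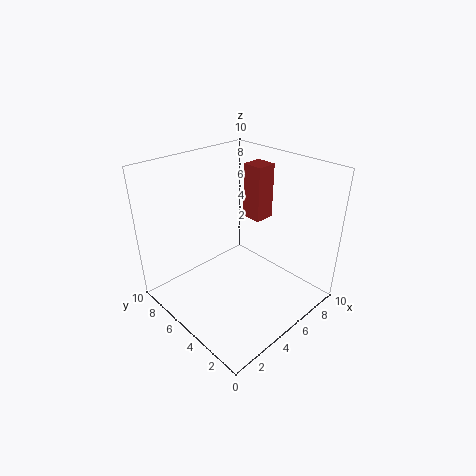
cx = 7; cy = 5; cz = 5.5; w = 1.5; h = 4; color = 'brown'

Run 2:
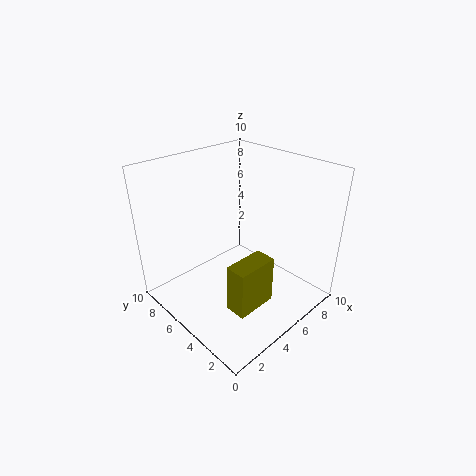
cx = 3; cy = 2.5; cz = 0.5; w = 3; h = 3.5; color = 'olive'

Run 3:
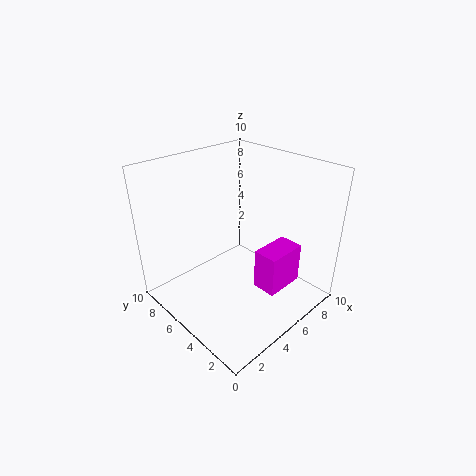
cx = 3.5; cy = 0.5; cz = 3.5; w = 2.5; h = 2.5; color = 'magenta'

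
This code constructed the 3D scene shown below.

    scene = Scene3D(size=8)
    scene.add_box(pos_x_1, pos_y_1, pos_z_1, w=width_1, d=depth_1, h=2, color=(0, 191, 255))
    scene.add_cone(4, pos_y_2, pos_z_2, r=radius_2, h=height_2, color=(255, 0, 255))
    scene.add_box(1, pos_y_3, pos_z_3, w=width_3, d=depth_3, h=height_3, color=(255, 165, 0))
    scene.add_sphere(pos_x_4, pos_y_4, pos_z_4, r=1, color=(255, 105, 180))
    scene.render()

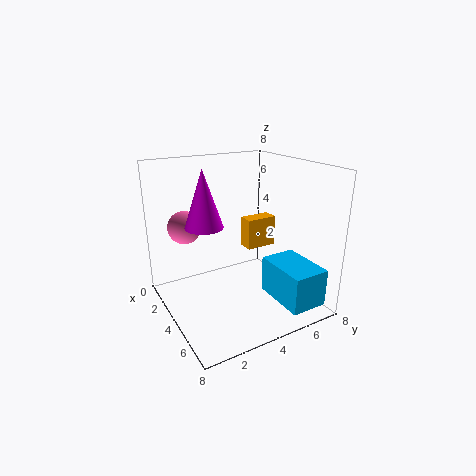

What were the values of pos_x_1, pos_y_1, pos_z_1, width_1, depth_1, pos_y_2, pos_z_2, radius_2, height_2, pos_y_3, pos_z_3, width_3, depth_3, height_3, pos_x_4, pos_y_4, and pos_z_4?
pos_x_1 = 5
pos_y_1 = 5
pos_z_1 = 1
width_1 = 3
depth_1 = 2
pos_y_2 = 2
pos_z_2 = 5
radius_2 = 1
height_2 = 3
pos_y_3 = 6
pos_z_3 = 2
width_3 = 1
depth_3 = 2
height_3 = 2
pos_x_4 = 1
pos_y_4 = 2
pos_z_4 = 4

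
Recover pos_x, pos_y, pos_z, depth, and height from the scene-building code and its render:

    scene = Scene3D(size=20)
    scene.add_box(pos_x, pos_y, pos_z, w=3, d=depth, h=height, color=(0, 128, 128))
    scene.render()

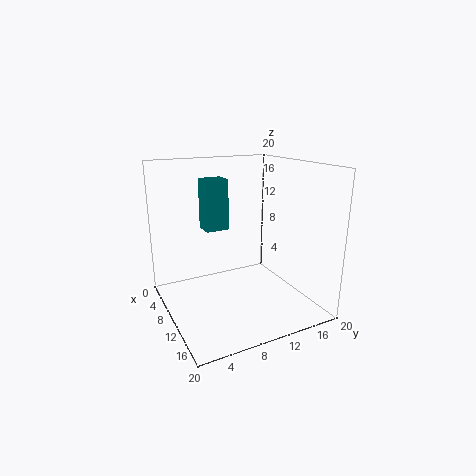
pos_x = 3, pos_y = 7, pos_z = 10, depth = 3.5, height = 7.5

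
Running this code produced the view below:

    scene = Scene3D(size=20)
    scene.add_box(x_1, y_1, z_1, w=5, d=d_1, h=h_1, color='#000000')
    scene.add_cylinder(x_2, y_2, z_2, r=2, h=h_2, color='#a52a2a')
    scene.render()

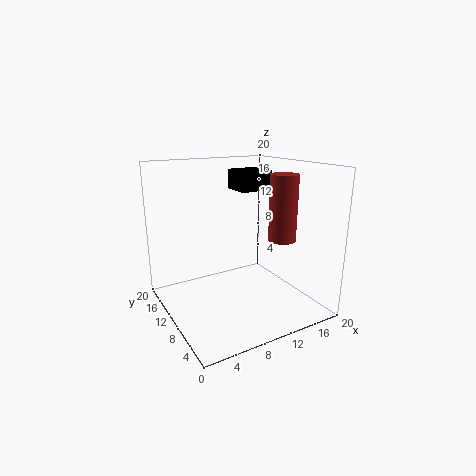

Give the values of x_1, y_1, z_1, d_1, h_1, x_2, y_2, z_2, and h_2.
x_1 = 12.5; y_1 = 13; z_1 = 15.5; d_1 = 4.5; h_1 = 3; x_2 = 16.5; y_2 = 8.5; z_2 = 9; h_2 = 9.5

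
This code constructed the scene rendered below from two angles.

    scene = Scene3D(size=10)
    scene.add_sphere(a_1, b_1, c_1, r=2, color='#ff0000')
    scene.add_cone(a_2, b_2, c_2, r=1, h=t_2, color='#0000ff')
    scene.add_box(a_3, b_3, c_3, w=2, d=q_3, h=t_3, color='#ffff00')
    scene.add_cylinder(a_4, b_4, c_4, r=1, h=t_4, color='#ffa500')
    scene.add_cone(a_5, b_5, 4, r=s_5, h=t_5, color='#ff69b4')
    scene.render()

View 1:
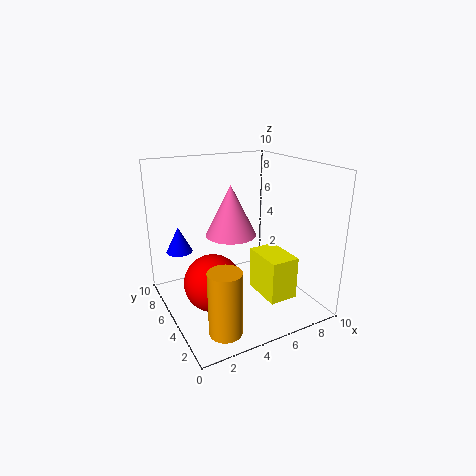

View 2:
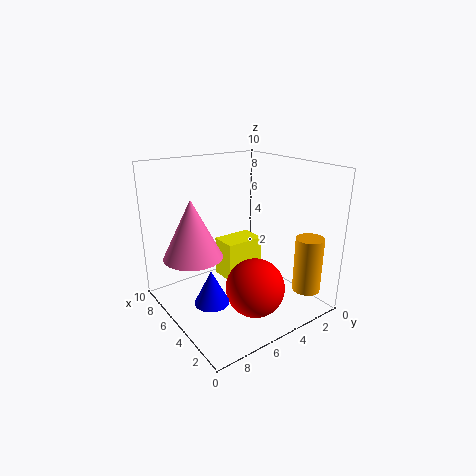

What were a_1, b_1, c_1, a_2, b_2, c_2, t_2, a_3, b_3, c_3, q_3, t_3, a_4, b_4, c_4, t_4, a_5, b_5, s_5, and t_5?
a_1 = 3, b_1 = 5, c_1 = 2, a_2 = 2, b_2 = 9, c_2 = 3, t_2 = 2, a_3 = 6, b_3 = 2, c_3 = 1, q_3 = 3, t_3 = 3, a_4 = 2, b_4 = 1, c_4 = 1, t_4 = 4, a_5 = 6, b_5 = 8, s_5 = 2, t_5 = 4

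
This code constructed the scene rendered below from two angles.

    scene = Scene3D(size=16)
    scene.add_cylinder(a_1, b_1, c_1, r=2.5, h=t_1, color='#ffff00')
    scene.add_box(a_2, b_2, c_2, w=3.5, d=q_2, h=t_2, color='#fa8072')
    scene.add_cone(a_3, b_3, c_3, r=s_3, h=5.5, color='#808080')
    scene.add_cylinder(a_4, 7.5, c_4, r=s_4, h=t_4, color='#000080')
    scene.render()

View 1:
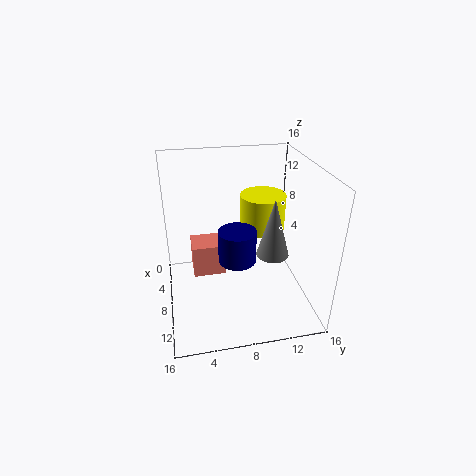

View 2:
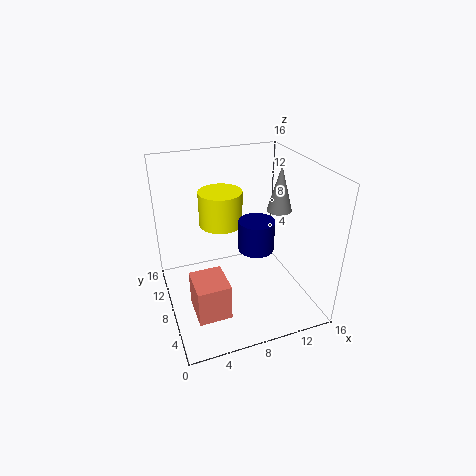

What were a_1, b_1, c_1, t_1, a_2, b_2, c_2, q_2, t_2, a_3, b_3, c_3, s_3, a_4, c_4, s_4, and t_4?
a_1 = 7, b_1 = 11, c_1 = 8.5, t_1 = 4, a_2 = 2, b_2 = 3, c_2 = 1.5, q_2 = 4, t_2 = 4, a_3 = 14, b_3 = 10, c_3 = 9.5, s_3 = 1.5, a_4 = 10, c_4 = 6.5, s_4 = 2, t_4 = 3.5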